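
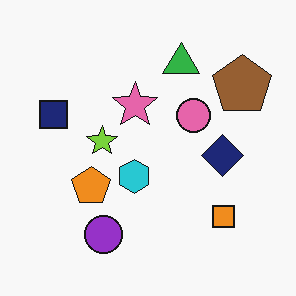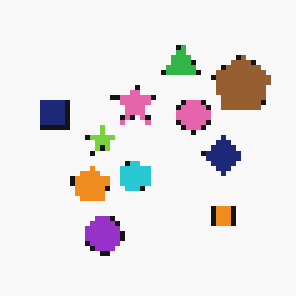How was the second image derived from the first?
This is the original image mildly pixelated.

Shapes are reduced to large square blocks; fine edges and outlines are lost — a downscale-then-upscale (mosaic) effect.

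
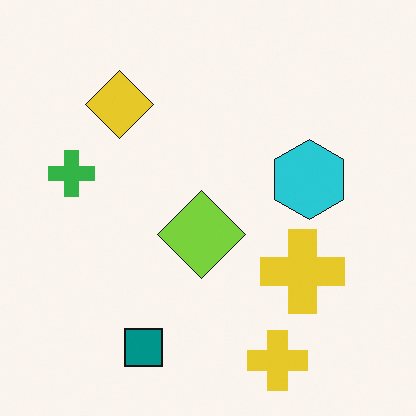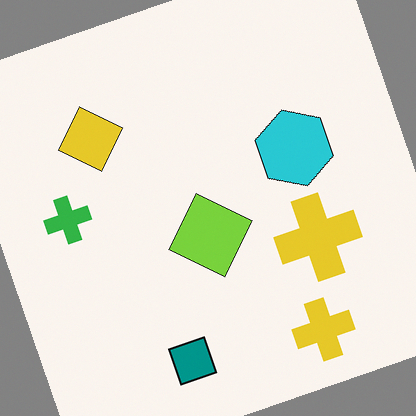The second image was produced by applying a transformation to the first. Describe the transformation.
This is the original image rotated counter-clockwise by a moderate amount.

Every shape is tilted by the same angle and the image corners show triangular fill wedges — a whole-image rotation by a non-right angle.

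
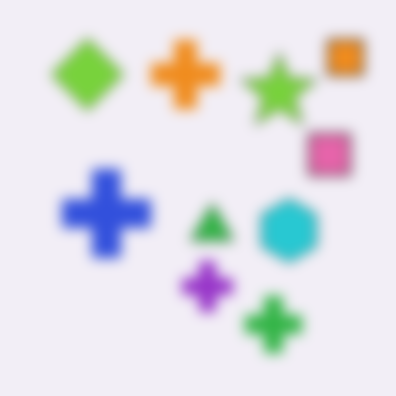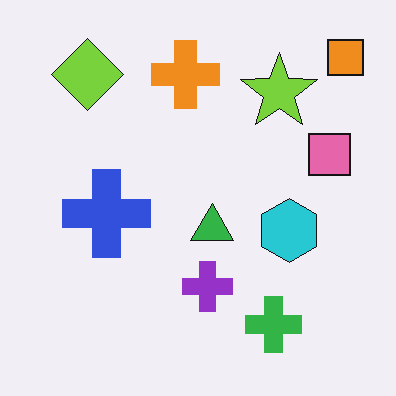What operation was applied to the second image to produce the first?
It was heavily blurred.

Shape edges and outlines are uniformly softened across the whole image.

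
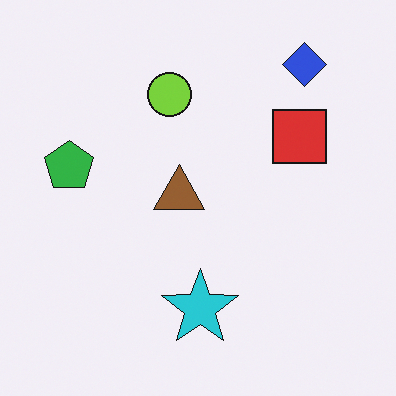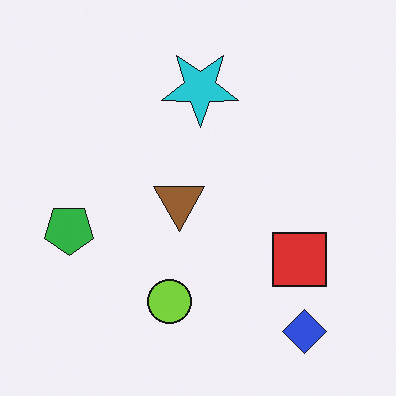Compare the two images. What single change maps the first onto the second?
It was flipped vertically (top ↔ bottom).

The blue diamond is in the top-right of the first image and the bottom-right of the second — shapes on opposite sides of the horizontal midline have swapped in a mirror flip.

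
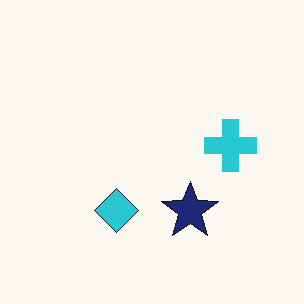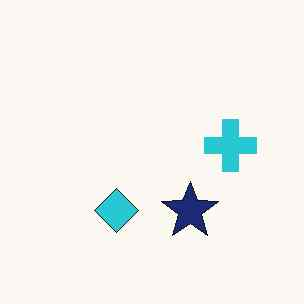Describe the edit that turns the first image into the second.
The second image is the first JPEG-compressed with visible artifacts.

Blocky 8×8 compression artifacts appear around shape edges and the flat background shows ringing — characteristic JPEG degradation.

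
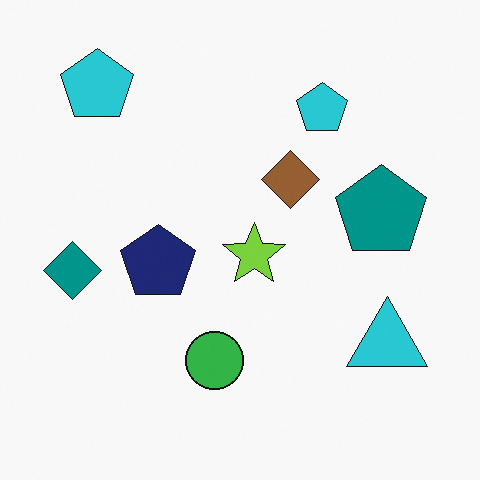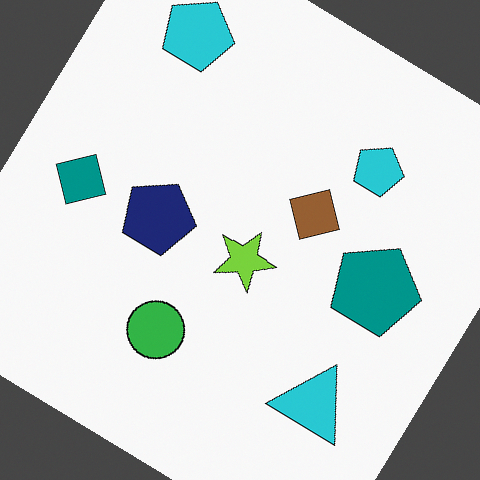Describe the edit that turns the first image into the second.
The image was rotated clockwise by a large amount — several tens of degrees.

Every shape is tilted by the same angle and the image corners show triangular fill wedges — a whole-image rotation by a non-right angle.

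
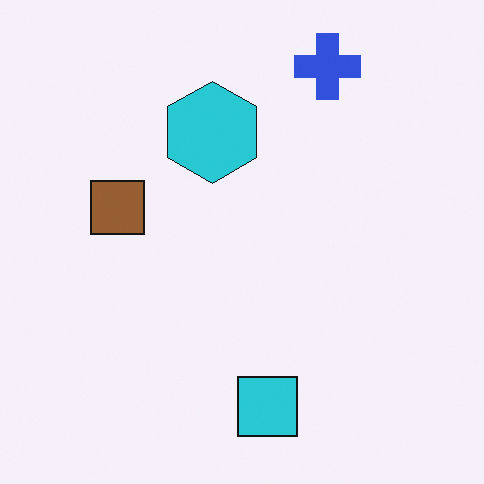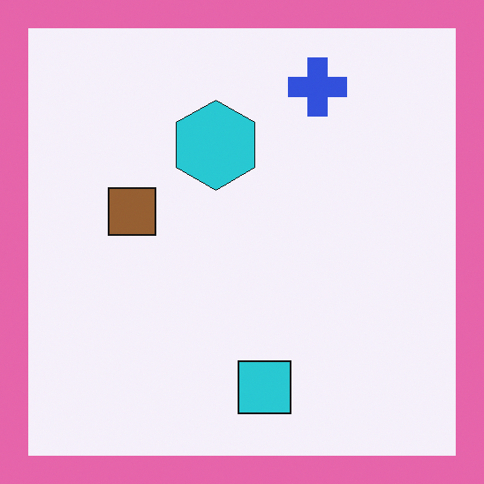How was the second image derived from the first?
It was framed with a pink border.

A solid pink frame runs around the edge of the second image, with the content slightly shrunk inside it.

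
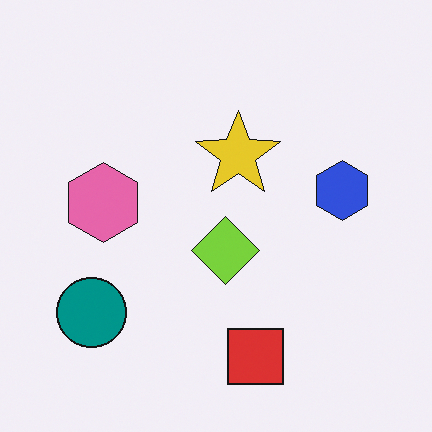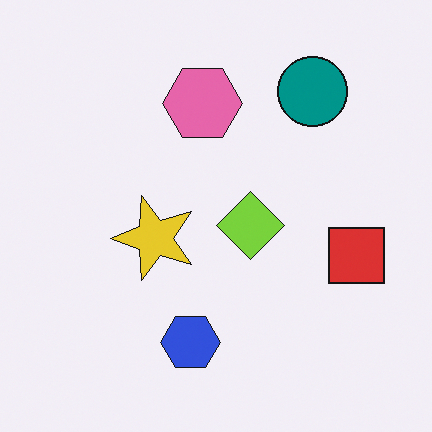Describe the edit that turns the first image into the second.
The image was transposed (reflected across the top-left ↔ bottom-right diagonal).

Shapes have swapped their row and column positions — what was in the top-right is now in the bottom-left — a diagonal reflection.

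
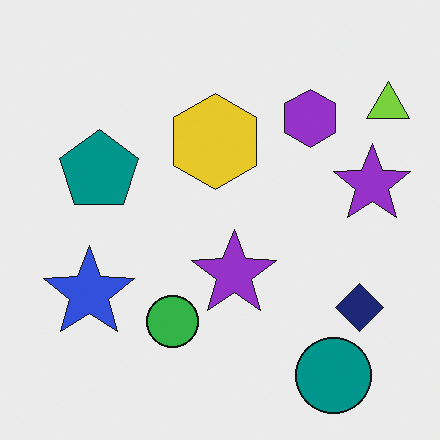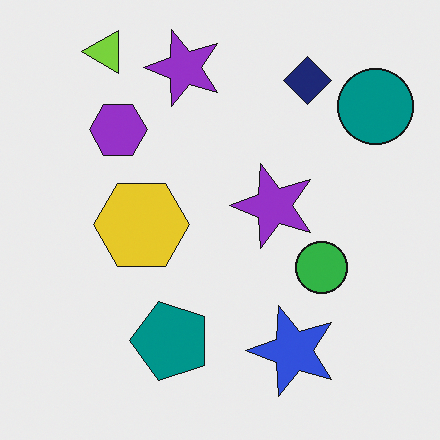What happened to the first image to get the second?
The image was rotated 90° counter-clockwise.

The lime triangle sits in the top-right of the first image and the top-left of the second — consistent with a whole-image 90° counter-clockwise rotation.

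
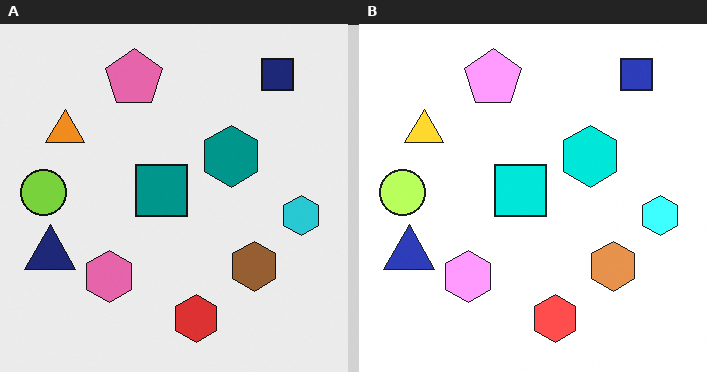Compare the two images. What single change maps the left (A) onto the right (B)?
This is the original image noticeably brightened.

Every pixel — background and shapes alike — is uniformly brightened.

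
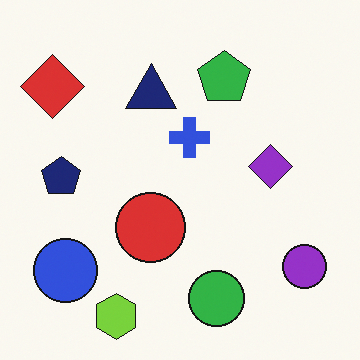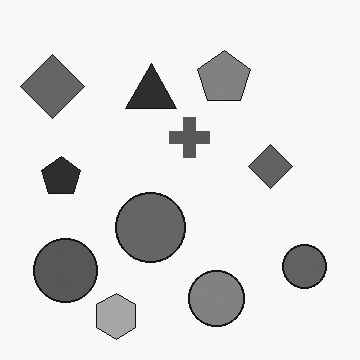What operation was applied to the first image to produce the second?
This is the original image converted to grayscale.

All color is removed — every shape is now a shade of grey.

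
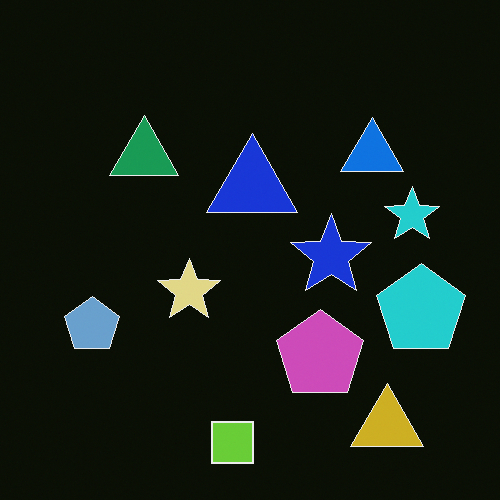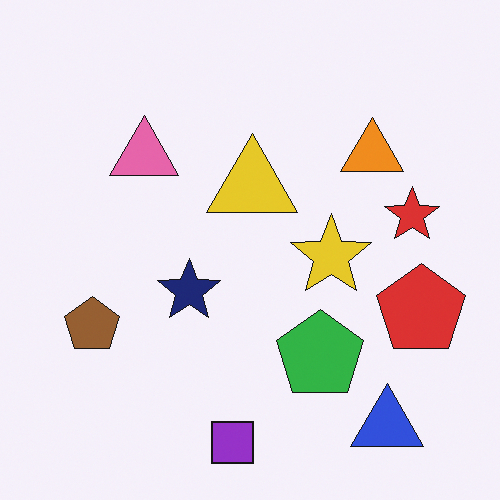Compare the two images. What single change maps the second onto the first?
The first image is the second color-inverted (negative).

The light background has become dark and every shape's color is its complement — a photographic negative.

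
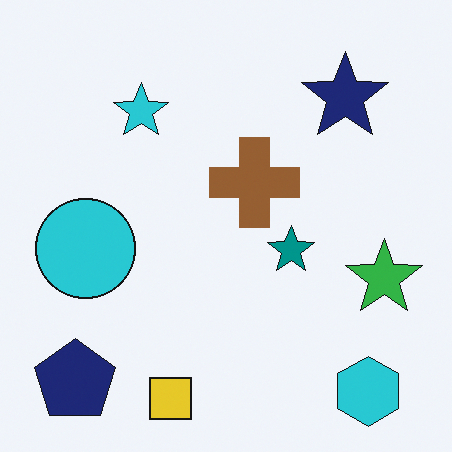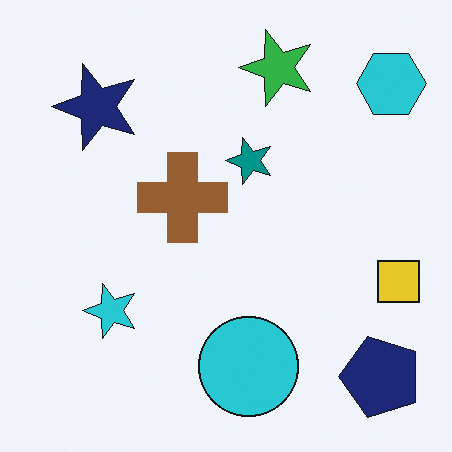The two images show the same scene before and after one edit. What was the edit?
It was rotated 90° counter-clockwise.

The cyan hexagon sits in the bottom-right of the first image and the top-right of the second — consistent with a whole-image 90° counter-clockwise rotation.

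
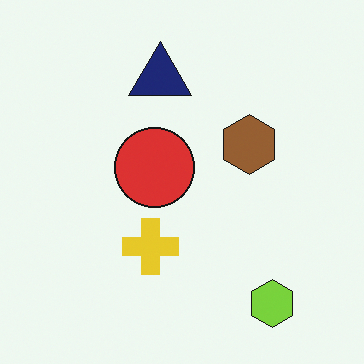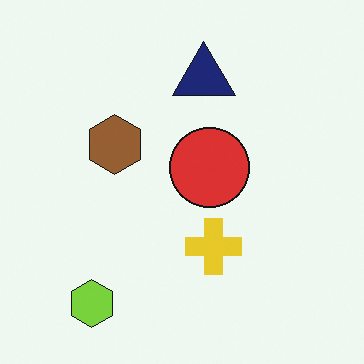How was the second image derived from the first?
The transformation is: flipped horizontally (left ↔ right).

The lime hexagon is in the bottom-right of the first image and the bottom-left of the second — shapes on opposite sides of the vertical midline have swapped in a mirror flip.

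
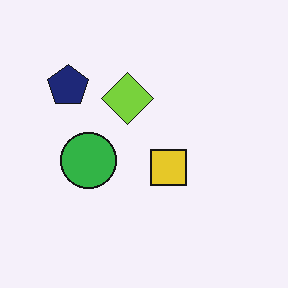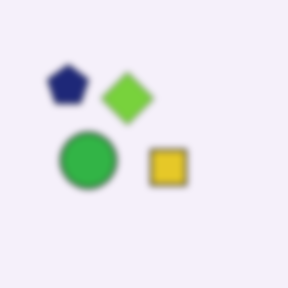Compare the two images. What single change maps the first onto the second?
This is the original image noticeably gaussian-blurred.

Shape edges and outlines are uniformly softened across the whole image.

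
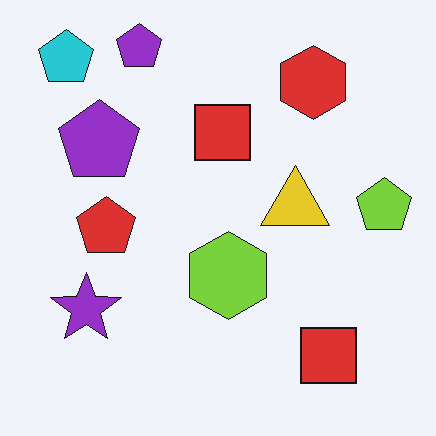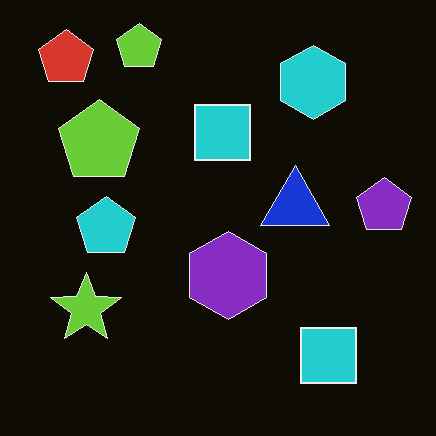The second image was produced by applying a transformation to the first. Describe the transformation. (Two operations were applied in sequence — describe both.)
The second image is the first JPEG-compressed with visible artifacts, then color-inverted (negative).

Blocky 8×8 compression artifacts appear around shape edges and the flat background shows ringing — characteristic JPEG degradation. The light background has become dark and every shape's color is its complement — a photographic negative.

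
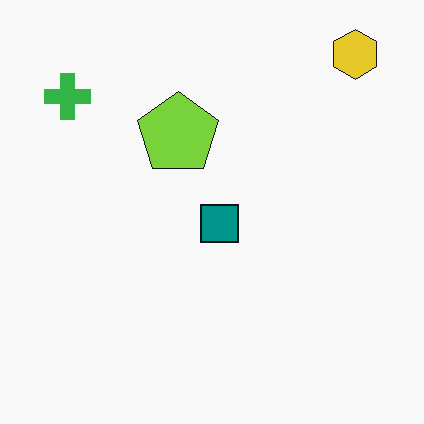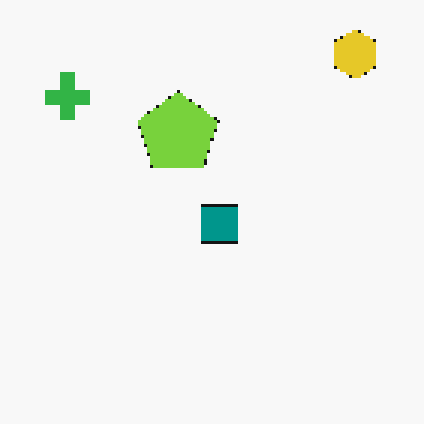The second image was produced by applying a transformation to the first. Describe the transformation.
This is the original image lightly pixelated (a mild mosaic effect).

Shapes are reduced to large square blocks; fine edges and outlines are lost — a downscale-then-upscale (mosaic) effect.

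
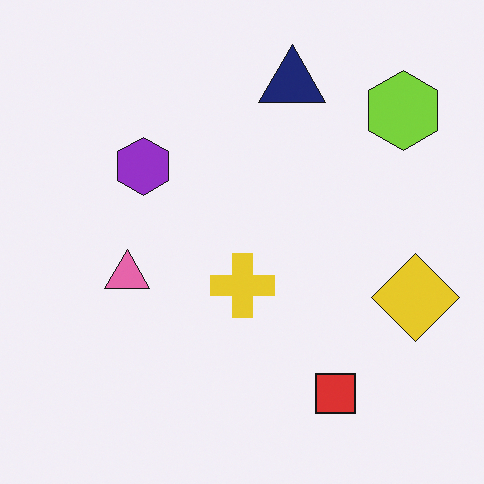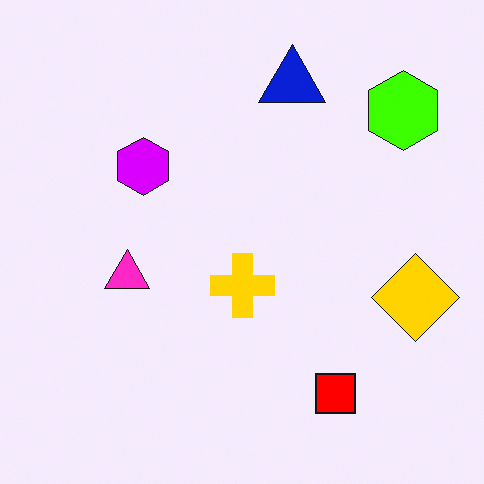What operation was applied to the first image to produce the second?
This is the original image heavily oversaturated.

All colors are more vivid — a global saturation change.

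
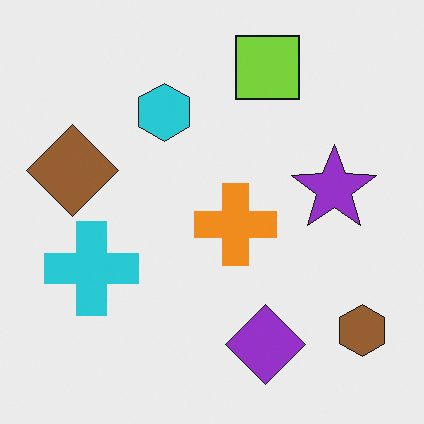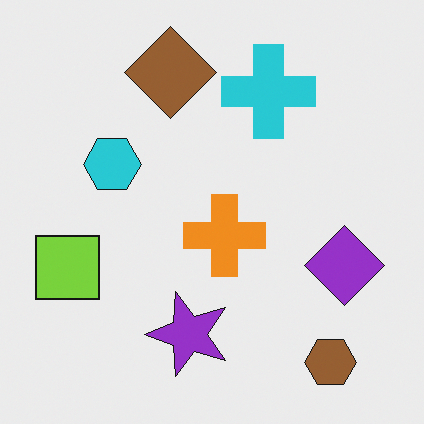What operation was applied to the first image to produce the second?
Transposed (reflected across the top-left ↔ bottom-right diagonal).

Shapes have swapped their row and column positions — what was in the top-right is now in the bottom-left — a diagonal reflection.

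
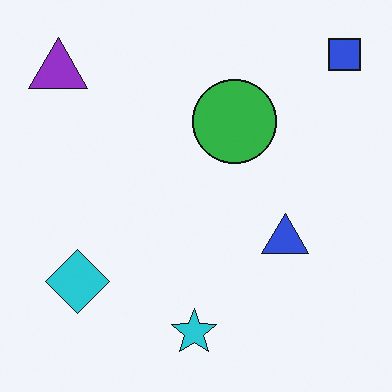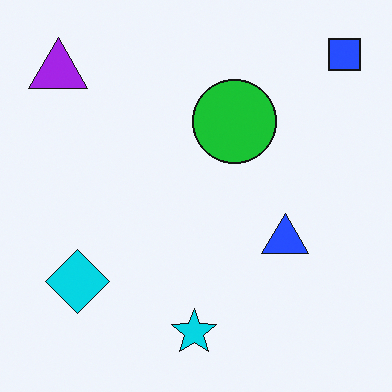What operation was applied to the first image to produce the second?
It was slightly oversaturated.

All colors are more vivid — a global saturation change.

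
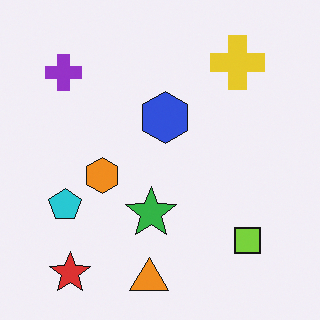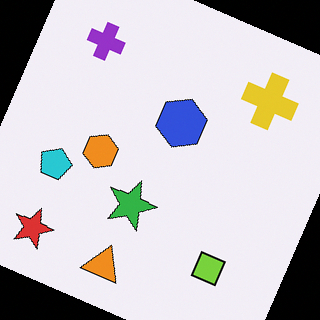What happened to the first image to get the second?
The image was rotated clockwise by a clearly visible amount.

Every shape is tilted by the same angle and the image corners show triangular fill wedges — a whole-image rotation by a non-right angle.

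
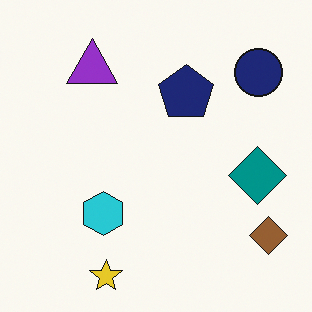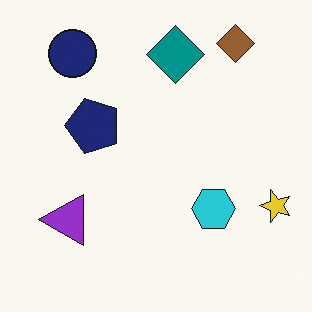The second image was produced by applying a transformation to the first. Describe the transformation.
The second image is the first rotated 90° counter-clockwise.

The brown diamond sits in the bottom-right of the first image and the top-right of the second — consistent with a whole-image 90° counter-clockwise rotation.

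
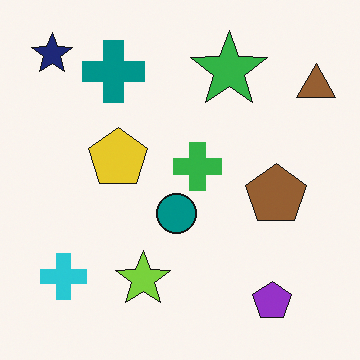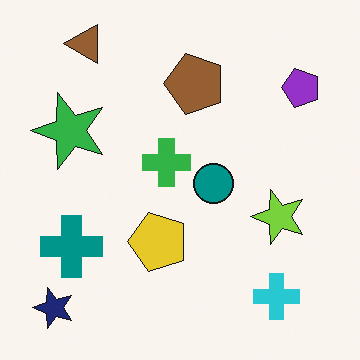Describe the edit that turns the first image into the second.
This is the original image rotated 90° counter-clockwise.

The navy star sits in the top-left of the first image and the bottom-left of the second — consistent with a whole-image 90° counter-clockwise rotation.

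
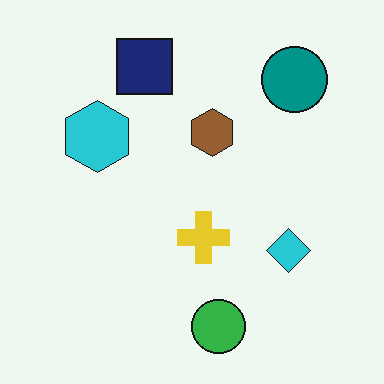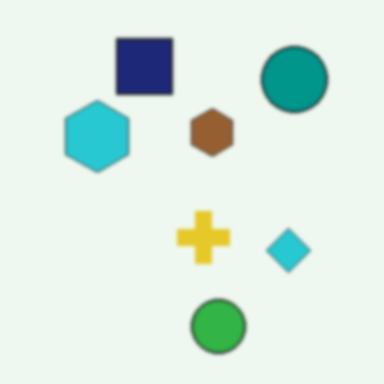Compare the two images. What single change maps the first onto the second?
The image was lightly blurred.

Shape edges and outlines are uniformly softened across the whole image.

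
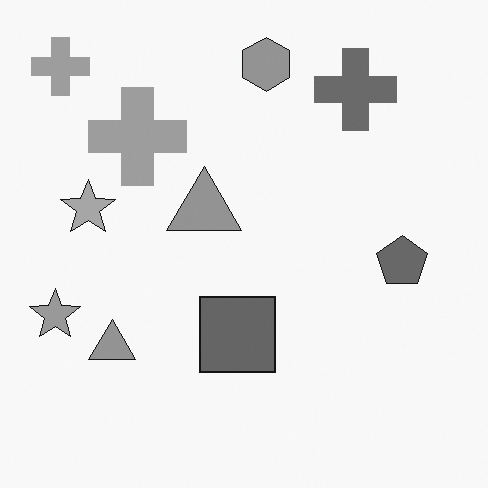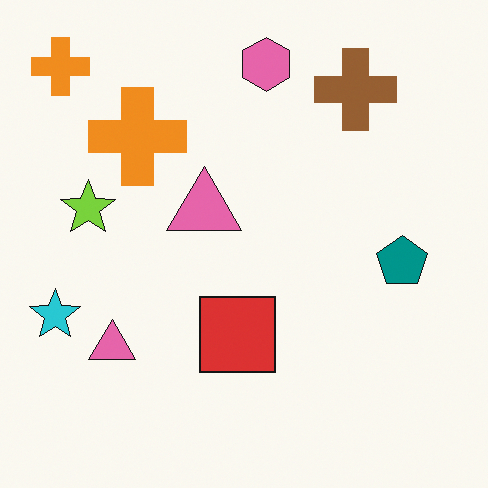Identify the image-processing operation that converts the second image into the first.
The first image is the second converted to grayscale.

All color is removed — every shape is now a shade of grey.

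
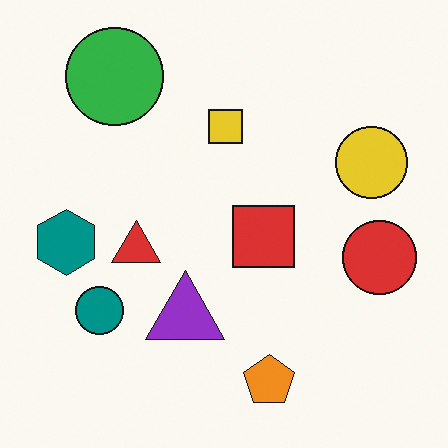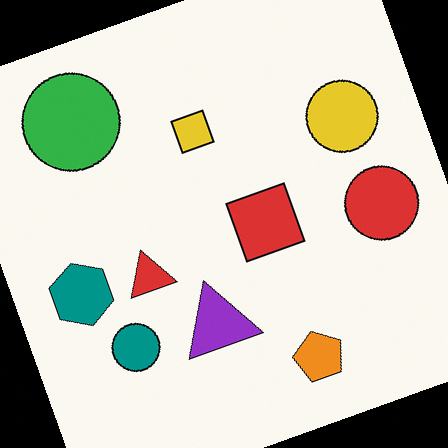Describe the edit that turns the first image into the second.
This is the original image rotated counter-clockwise by a moderate amount.

Every shape is tilted by the same angle and the image corners show triangular fill wedges — a whole-image rotation by a non-right angle.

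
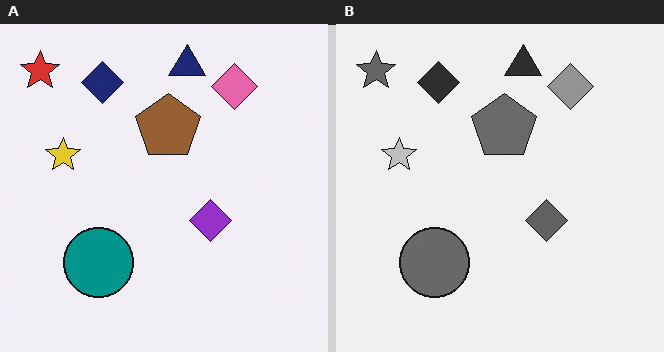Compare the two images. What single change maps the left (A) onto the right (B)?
This is the original image converted to grayscale.

All color is removed — every shape is now a shade of grey.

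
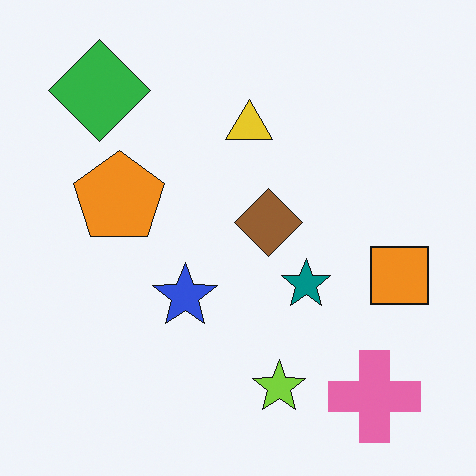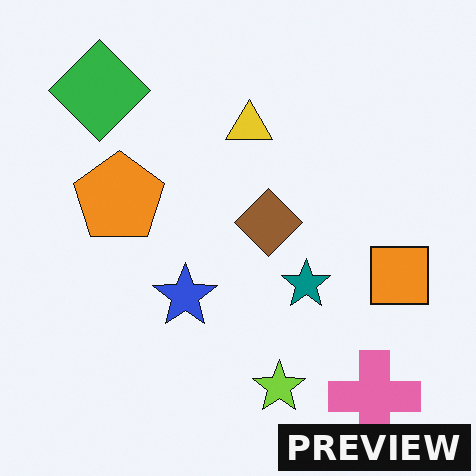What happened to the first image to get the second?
The image was watermarked with the text "PREVIEW" in the lower-right corner.

A dark label reading "PREVIEW" appears in the lower-right corner.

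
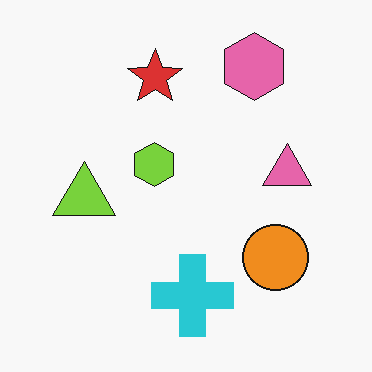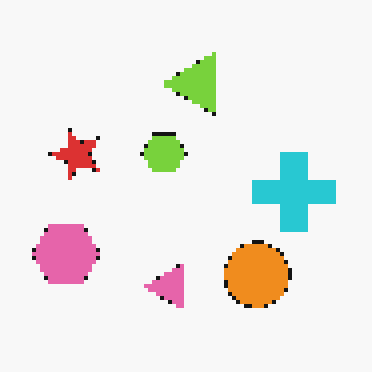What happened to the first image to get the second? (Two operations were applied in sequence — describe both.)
The image was transposed (reflected across the top-left ↔ bottom-right diagonal), then lightly pixelated (a mild mosaic effect).

Shapes have swapped their row and column positions — what was in the top-right is now in the bottom-left — a diagonal reflection. Shapes are reduced to large square blocks; fine edges and outlines are lost — a downscale-then-upscale (mosaic) effect.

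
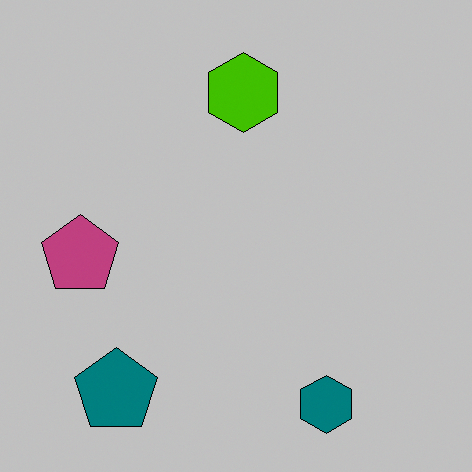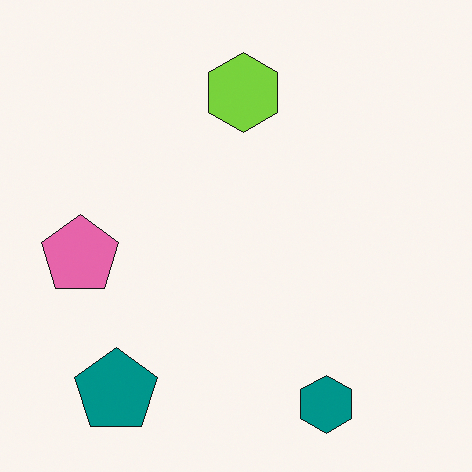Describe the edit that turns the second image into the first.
Aggressively posterized.

Each flat color has snapped to a coarser quantized level — most visibly, the near-white background has dropped to a flat grey.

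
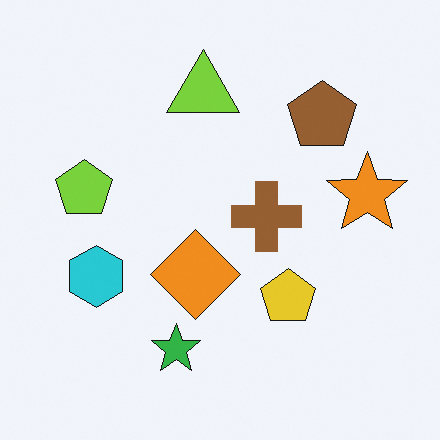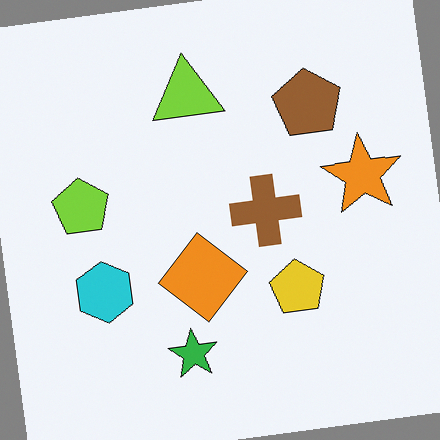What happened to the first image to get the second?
The transformation is: rotated counter-clockwise by a small amount.

Every shape is tilted by the same angle and the image corners show triangular fill wedges — a whole-image rotation by a non-right angle.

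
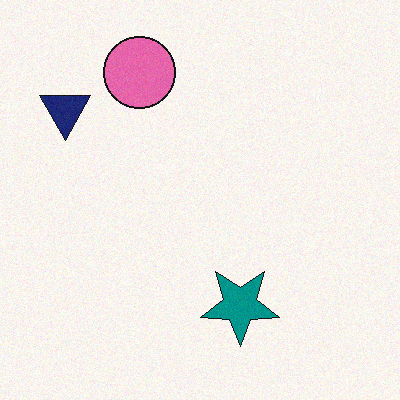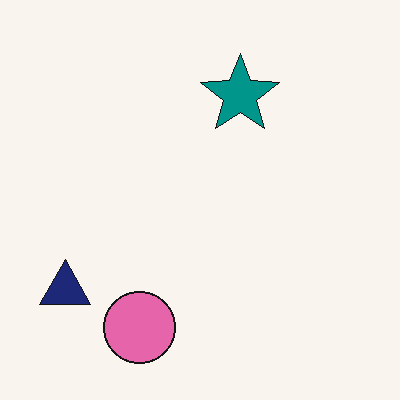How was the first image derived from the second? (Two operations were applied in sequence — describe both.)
Flipped vertically (top ↔ bottom), then degraded with light additive noise.

The pink circle is in the bottom of the second image and the top of the first — shapes on opposite sides of the horizontal midline have swapped in a mirror flip. Random speckle covers the whole image, including the flat background.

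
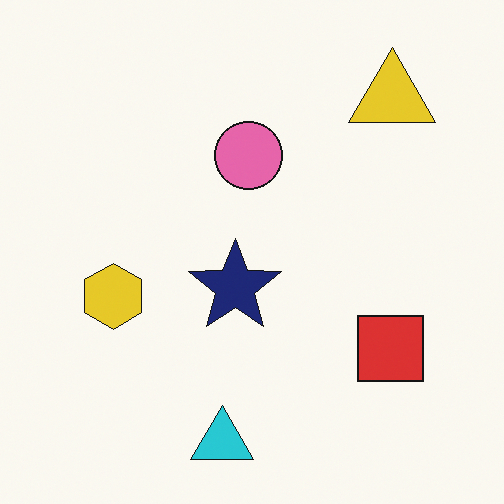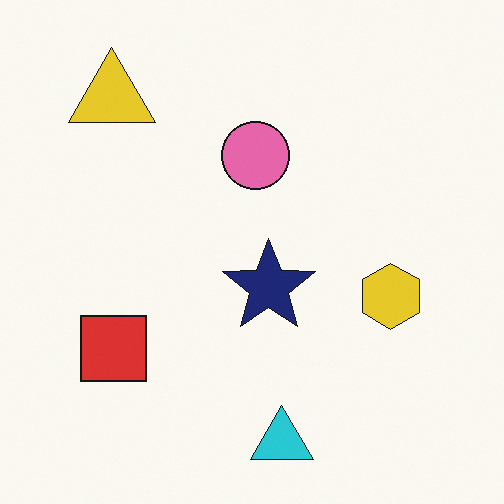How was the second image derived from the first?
The image was flipped horizontally (left ↔ right).

The yellow triangle is in the top-right of the first image and the top-left of the second — shapes on opposite sides of the vertical midline have swapped in a mirror flip.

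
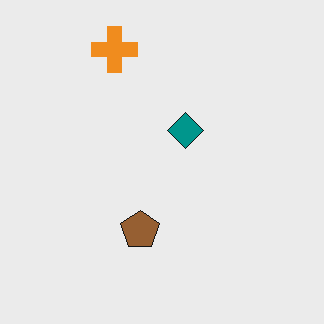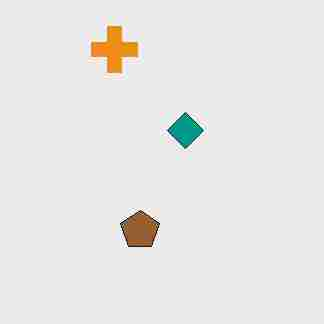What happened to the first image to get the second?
It was heavily JPEG-compressed with obvious blocking artifacts.

Blocky 8×8 compression artifacts appear around shape edges and the flat background shows ringing — characteristic JPEG degradation.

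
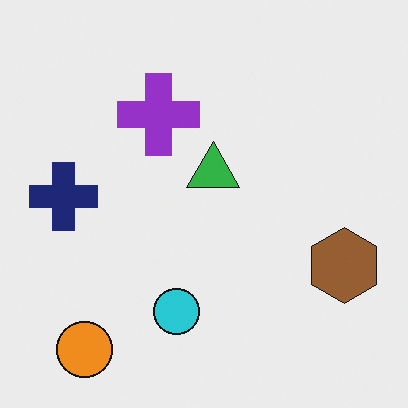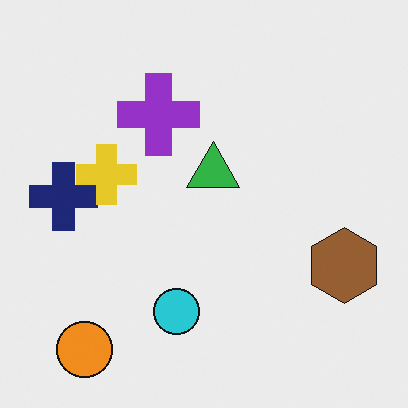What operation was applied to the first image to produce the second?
The image was overlaid with an additional yellow cross.

A yellow cross appears in the second image that is absent from the first.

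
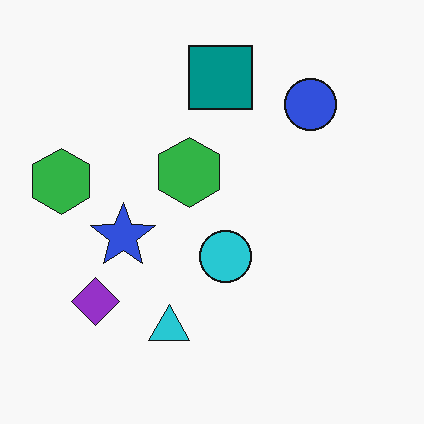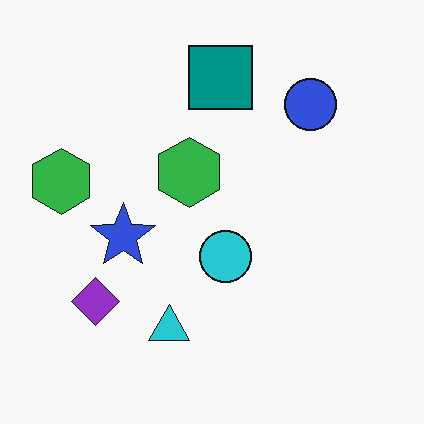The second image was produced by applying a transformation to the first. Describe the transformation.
It was given moderate JPEG compression.

Blocky 8×8 compression artifacts appear around shape edges and the flat background shows ringing — characteristic JPEG degradation.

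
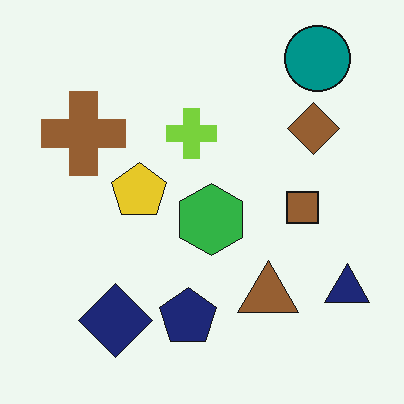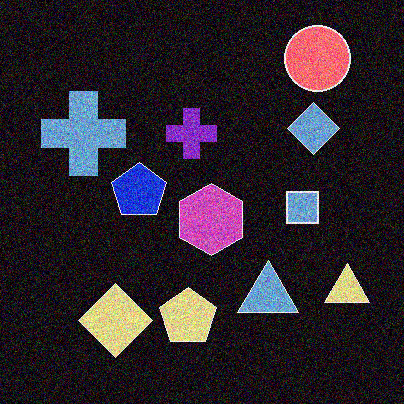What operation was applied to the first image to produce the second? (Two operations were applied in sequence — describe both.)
The transformation is: color-inverted (negative), then degraded with heavy additive noise.

The light background has become dark and every shape's color is its complement — a photographic negative. Random speckle covers the whole image, including the flat background.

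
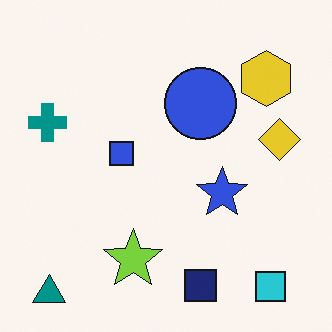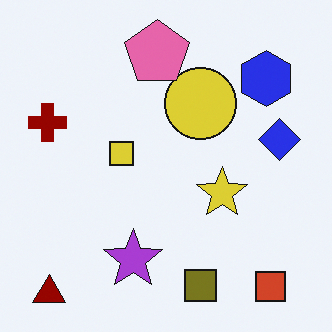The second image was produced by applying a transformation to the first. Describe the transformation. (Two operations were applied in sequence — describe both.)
The second image is the first hue-shifted by a large amount, then overlaid with an additional pink pentagon.

Every shape's color has rotated by the same amount around the hue wheel — a uniform hue shift. A pink pentagon appears in the second image that is absent from the first.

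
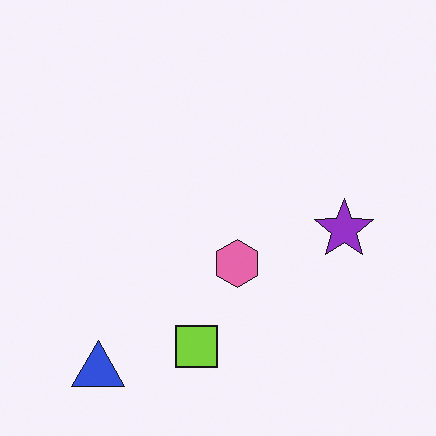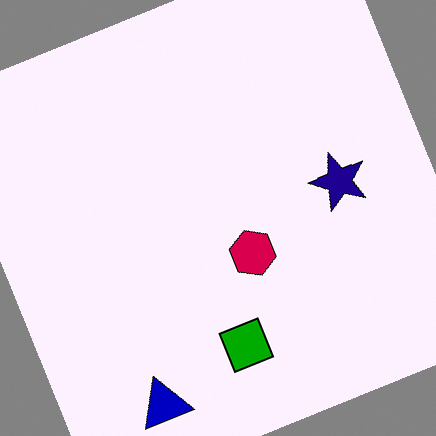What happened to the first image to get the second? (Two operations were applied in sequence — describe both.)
This is the original image boosted in contrast, then rotated counter-clockwise by a moderate amount.

Tones are pushed away from mid-grey across the whole image — a global contrast change. Every shape is tilted by the same angle and the image corners show triangular fill wedges — a whole-image rotation by a non-right angle.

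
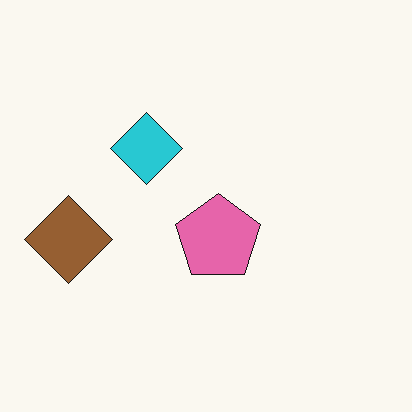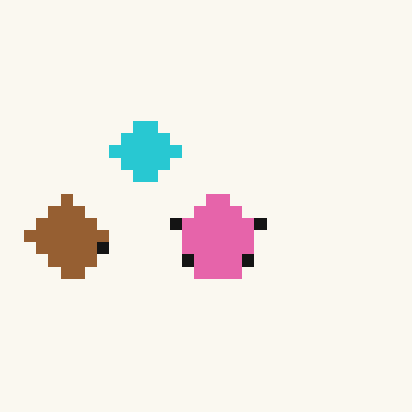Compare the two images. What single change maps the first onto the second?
The image was coarsely pixelated.

Shapes are reduced to large square blocks; fine edges and outlines are lost — a downscale-then-upscale (mosaic) effect.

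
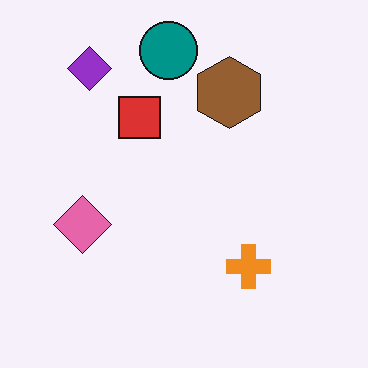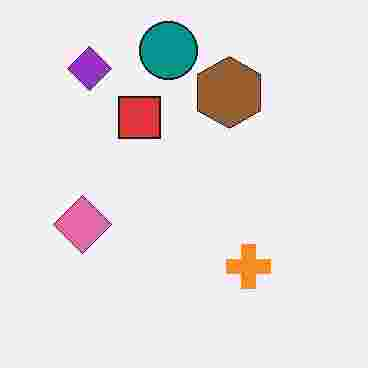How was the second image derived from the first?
The image was heavily JPEG-compressed with obvious blocking artifacts.

Blocky 8×8 compression artifacts appear around shape edges and the flat background shows ringing — characteristic JPEG degradation.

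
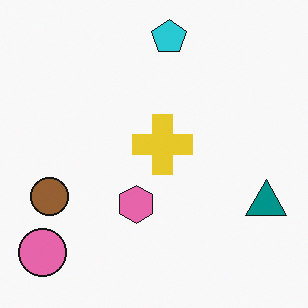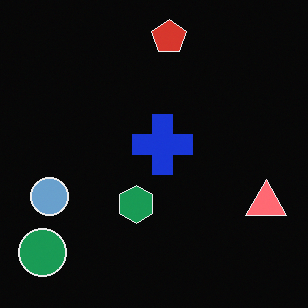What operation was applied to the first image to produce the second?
Color-inverted (negative).

The light background has become dark and every shape's color is its complement — a photographic negative.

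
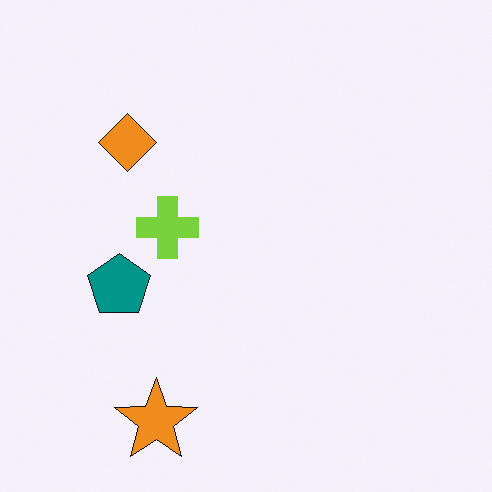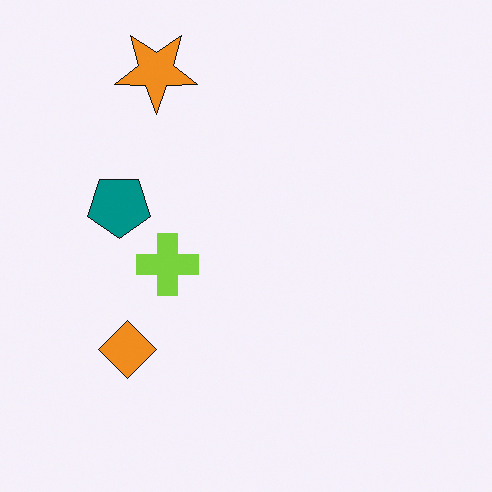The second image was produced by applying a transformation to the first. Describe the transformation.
The transformation is: flipped vertically (top ↔ bottom).

The orange star is in the bottom-left of the first image and the top-left of the second — shapes on opposite sides of the horizontal midline have swapped in a mirror flip.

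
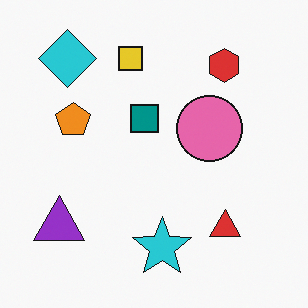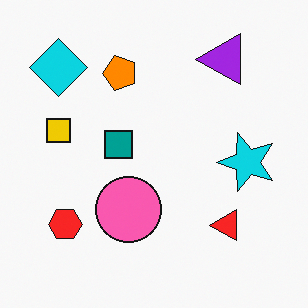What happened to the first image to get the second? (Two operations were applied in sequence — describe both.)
The image was transposed (reflected across the top-left ↔ bottom-right diagonal), then slightly oversaturated.

Shapes have swapped their row and column positions — what was in the top-right is now in the bottom-left — a diagonal reflection. All colors are more vivid — a global saturation change.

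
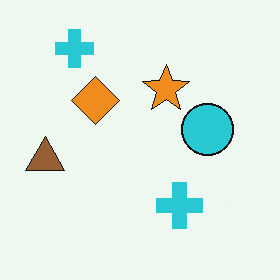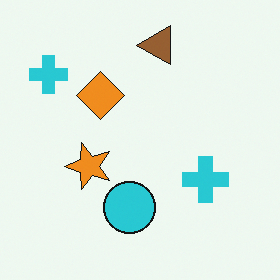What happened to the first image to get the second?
This is the original image transposed (reflected across the top-left ↔ bottom-right diagonal).

Shapes have swapped their row and column positions — what was in the top-right is now in the bottom-left — a diagonal reflection.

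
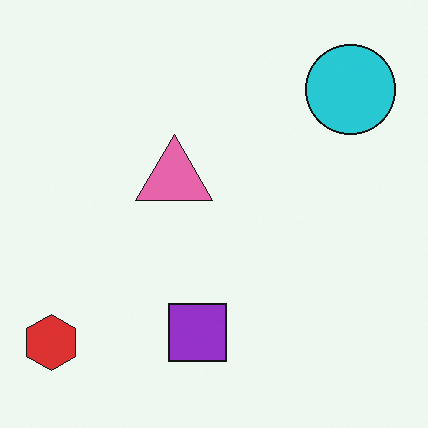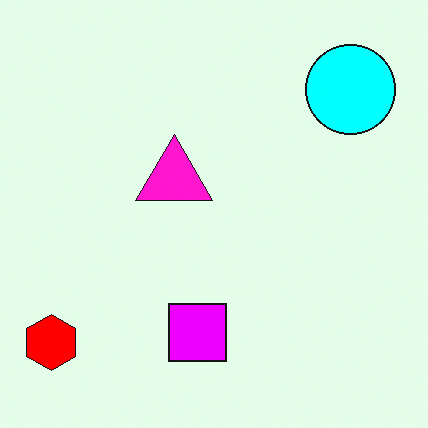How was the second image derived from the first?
Made much more vivid (saturation change).

All colors are more vivid — a global saturation change.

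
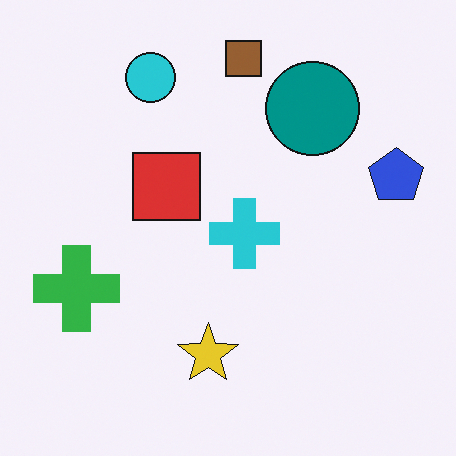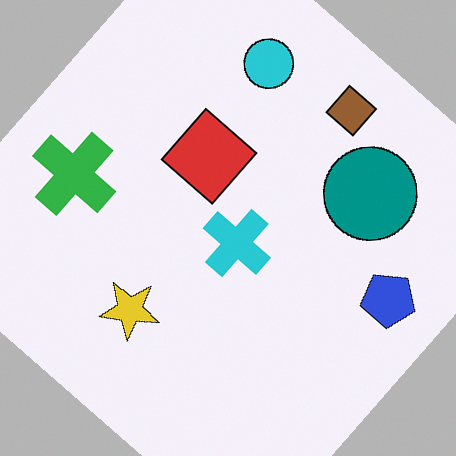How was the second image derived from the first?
It was rotated clockwise by a large amount — several tens of degrees.

Every shape is tilted by the same angle and the image corners show triangular fill wedges — a whole-image rotation by a non-right angle.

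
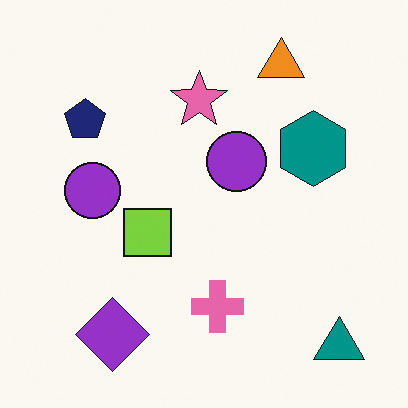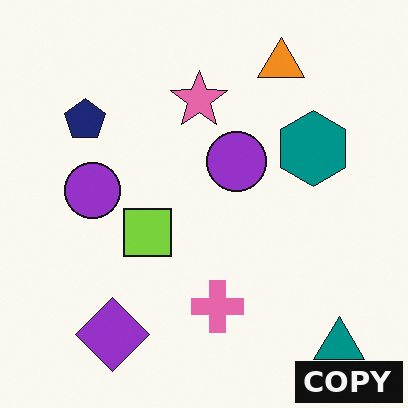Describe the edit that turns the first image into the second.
Watermarked with the text "COPY" in the lower-right corner.

A dark label reading "COPY" appears in the lower-right corner.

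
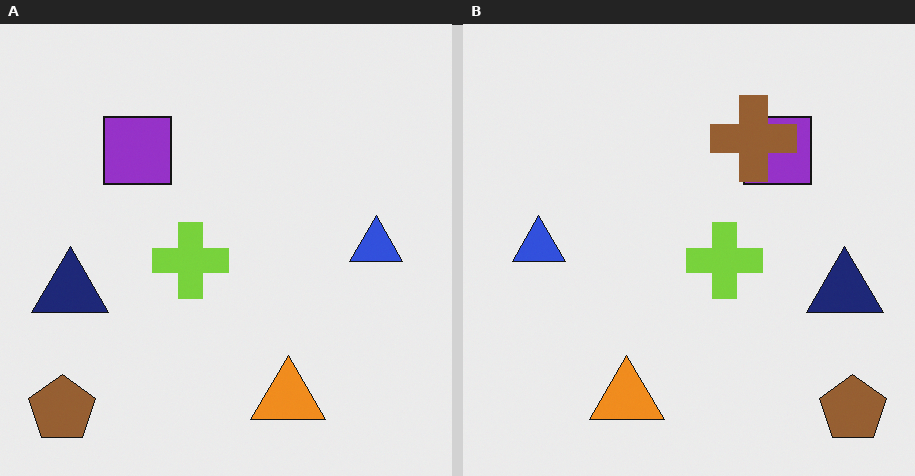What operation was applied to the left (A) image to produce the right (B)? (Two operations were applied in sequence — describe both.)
The transformation is: flipped horizontally (left ↔ right), then overlaid with an additional brown cross.

The brown pentagon is in the bottom-left of the left (A) image and the bottom-right of the right (B) — shapes on opposite sides of the vertical midline have swapped in a mirror flip. A brown cross appears in the right (B) image that is absent from the left (A).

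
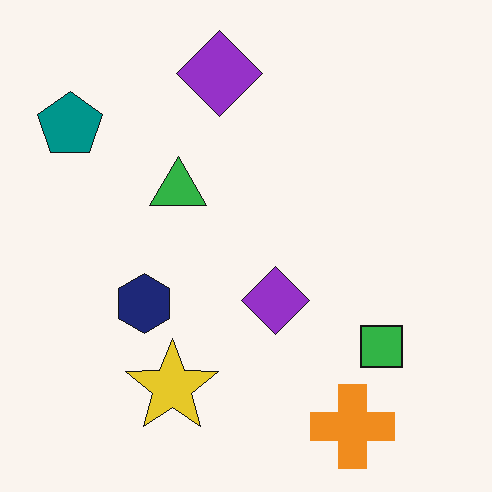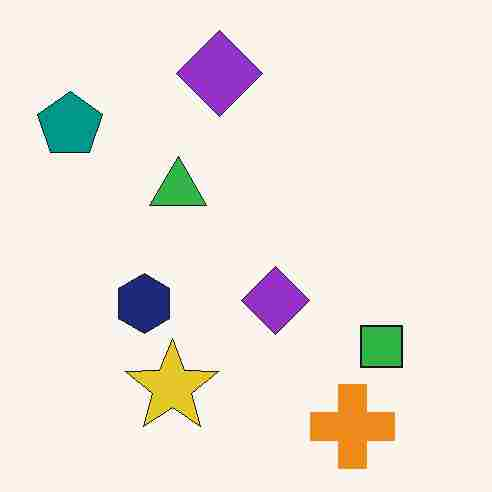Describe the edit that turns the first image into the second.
The transformation is: degraded with heavy JPEG compression.

Blocky 8×8 compression artifacts appear around shape edges and the flat background shows ringing — characteristic JPEG degradation.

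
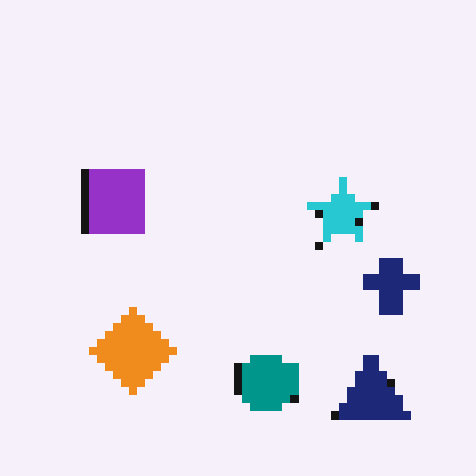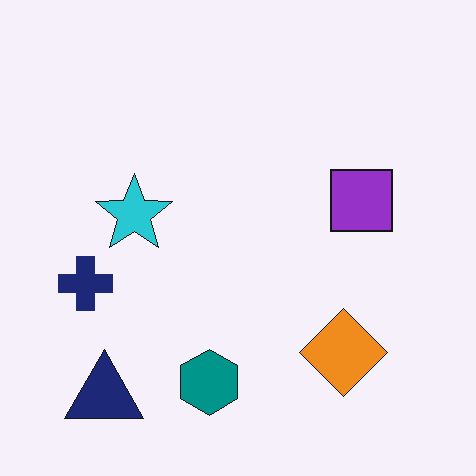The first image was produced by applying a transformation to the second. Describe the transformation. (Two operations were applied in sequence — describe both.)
The transformation is: flipped horizontally (left ↔ right), then moderately pixelated.

The navy cross is in the left of the second image and the right of the first — shapes on opposite sides of the vertical midline have swapped in a mirror flip. Shapes are reduced to large square blocks; fine edges and outlines are lost — a downscale-then-upscale (mosaic) effect.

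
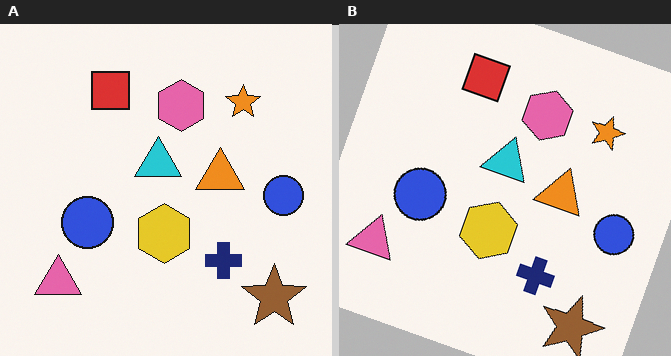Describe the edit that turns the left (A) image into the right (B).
This is the original image rotated clockwise by a moderate amount.

Every shape is tilted by the same angle and the image corners show triangular fill wedges — a whole-image rotation by a non-right angle.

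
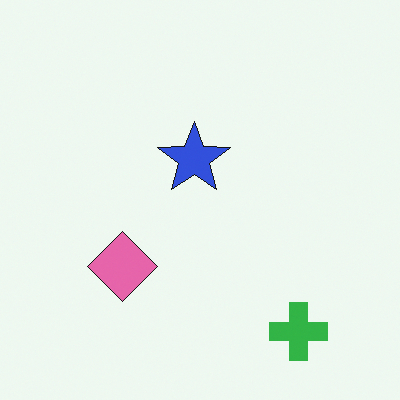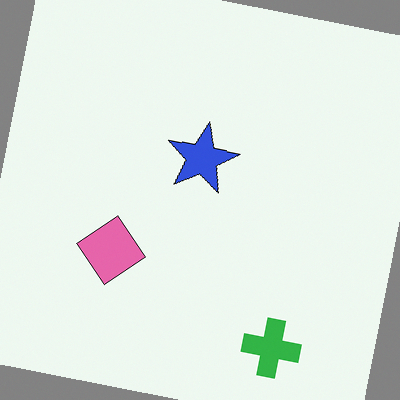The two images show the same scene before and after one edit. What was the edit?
The image was rotated clockwise by a slight angle.

Every shape is tilted by the same angle and the image corners show triangular fill wedges — a whole-image rotation by a non-right angle.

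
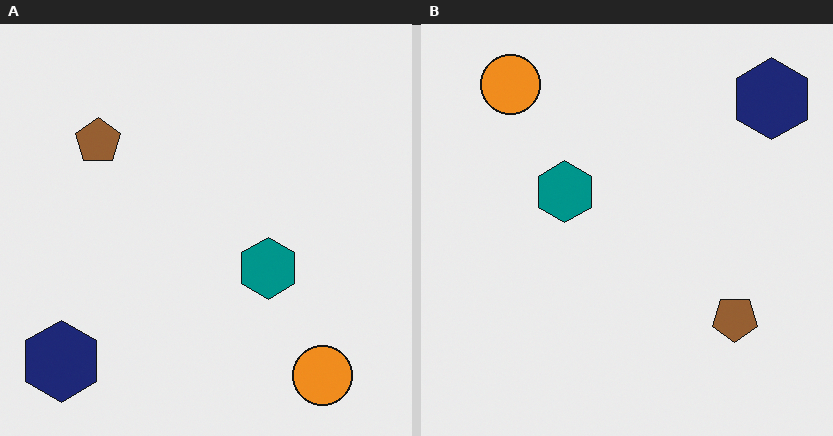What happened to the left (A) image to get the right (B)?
It was rotated 180°.

The navy hexagon sits in the bottom-left of the left (A) image and the top-right of the right (B) — consistent with a whole-image 180° rotation.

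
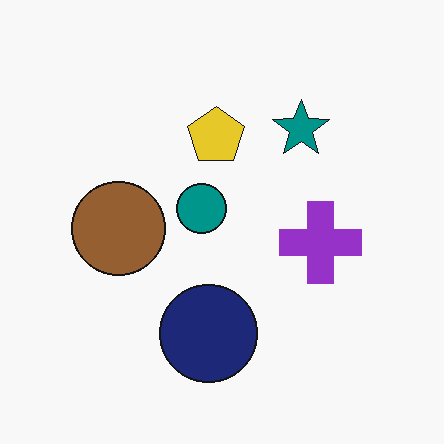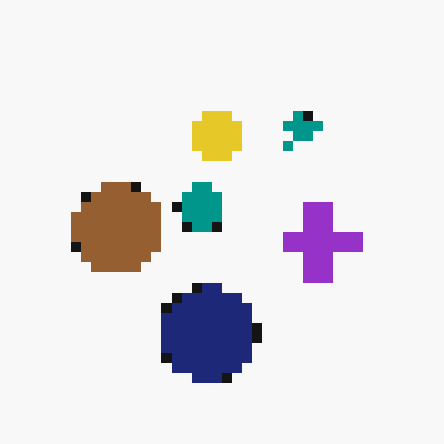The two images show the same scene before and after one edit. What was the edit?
The second image is the first heavily pixelated into large blocks.

Shapes are reduced to large square blocks; fine edges and outlines are lost — a downscale-then-upscale (mosaic) effect.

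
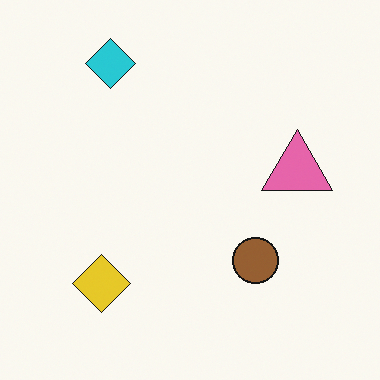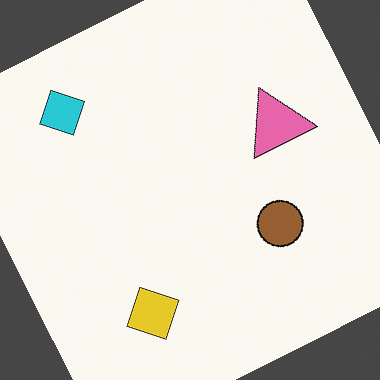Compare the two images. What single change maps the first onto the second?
It was rotated counter-clockwise by a moderate amount.

Every shape is tilted by the same angle and the image corners show triangular fill wedges — a whole-image rotation by a non-right angle.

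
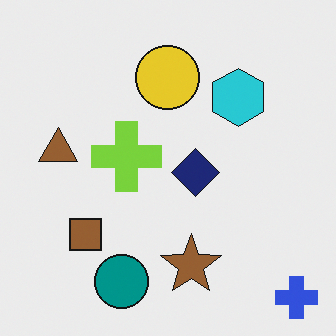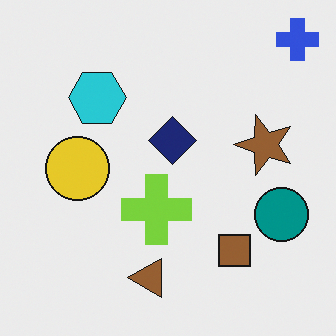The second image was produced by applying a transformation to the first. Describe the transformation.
The transformation is: rotated 90° counter-clockwise.

The blue cross sits in the bottom-right of the first image and the top-right of the second — consistent with a whole-image 90° counter-clockwise rotation.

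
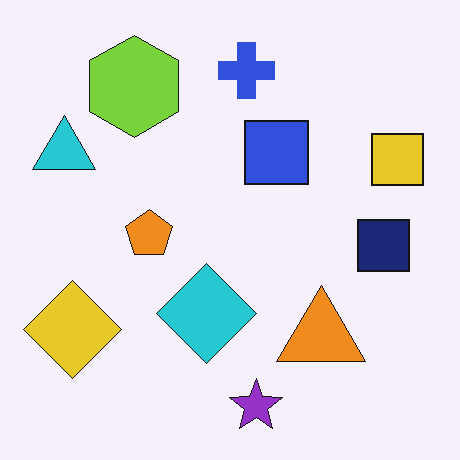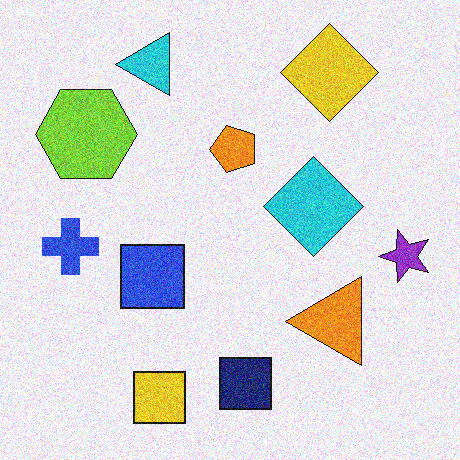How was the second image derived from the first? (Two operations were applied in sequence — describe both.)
The transformation is: transposed (reflected across the top-left ↔ bottom-right diagonal), then degraded with moderate additive noise.

Shapes have swapped their row and column positions — what was in the top-right is now in the bottom-left — a diagonal reflection. Random speckle covers the whole image, including the flat background.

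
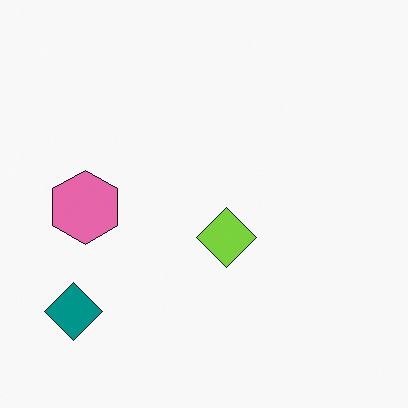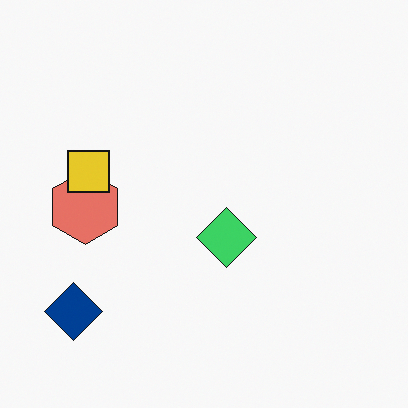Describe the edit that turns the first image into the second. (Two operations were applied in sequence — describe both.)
The transformation is: hue-shifted by a small amount, then overlaid with an additional yellow square.

Every shape's color has rotated by the same amount around the hue wheel — a uniform hue shift. A yellow square appears in the second image that is absent from the first.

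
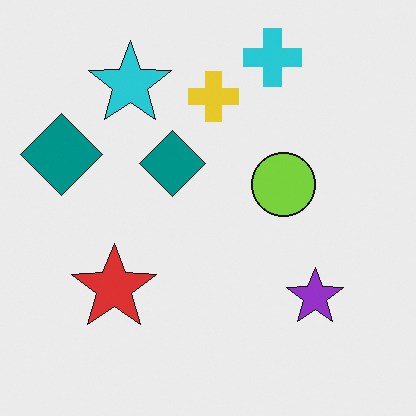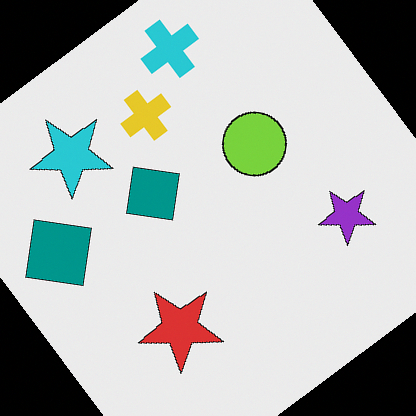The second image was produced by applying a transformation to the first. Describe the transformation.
This is the original image rotated counter-clockwise by a large amount — several tens of degrees.

Every shape is tilted by the same angle and the image corners show triangular fill wedges — a whole-image rotation by a non-right angle.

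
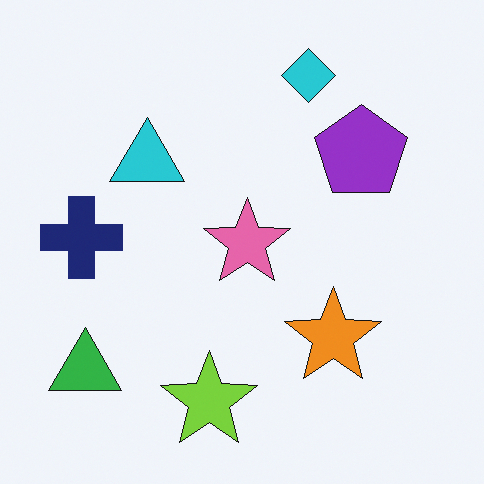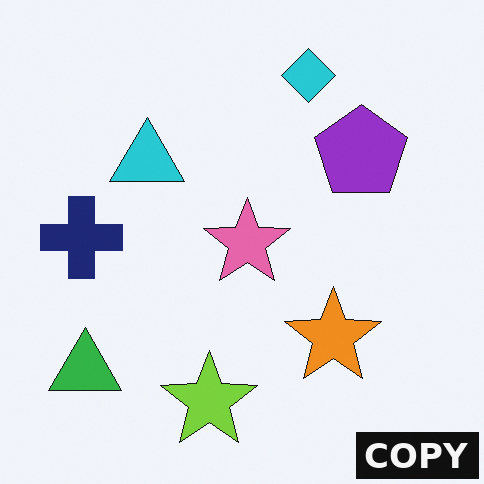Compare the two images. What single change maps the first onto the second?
The image was watermarked with the text "COPY" in the lower-right corner.

A dark label reading "COPY" appears in the lower-right corner.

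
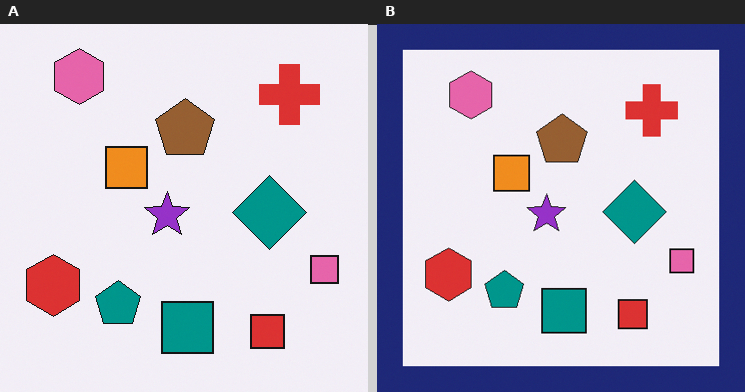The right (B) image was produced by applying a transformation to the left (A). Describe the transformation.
The transformation is: framed with a navy border.

A solid navy frame runs around the edge of the right (B) image, with the content slightly shrunk inside it.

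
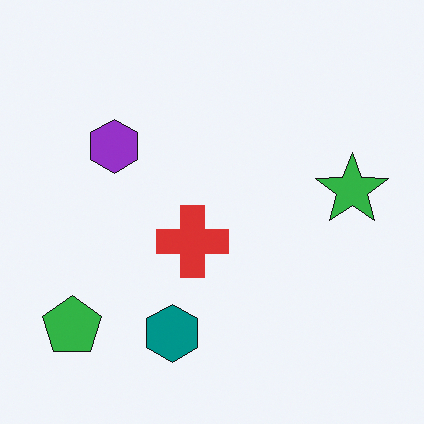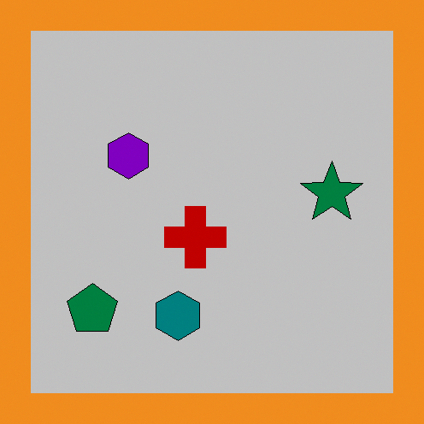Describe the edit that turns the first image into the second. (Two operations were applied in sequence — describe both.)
It was heavily posterized to just a handful of flat colors, then framed with a orange border.

Each flat color has snapped to a coarser quantized level — most visibly, the near-white background has dropped to a flat grey. A solid orange frame runs around the edge of the second image, with the content slightly shrunk inside it.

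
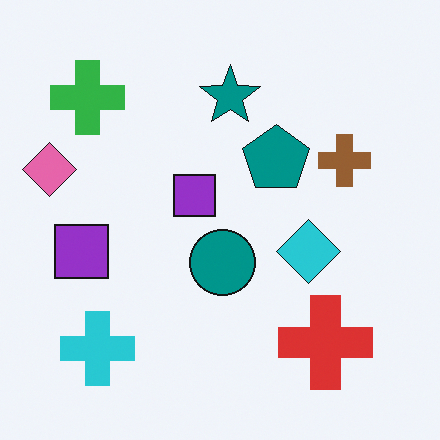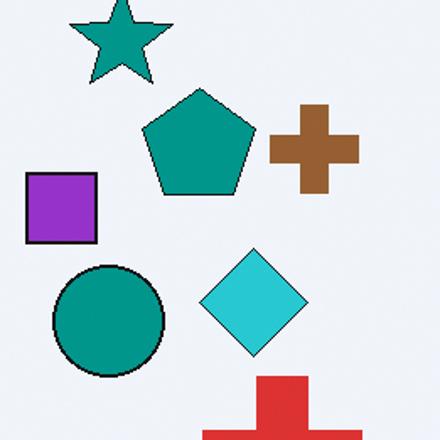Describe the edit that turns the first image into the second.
The image was cropped to a noticeably smaller region and rescaled.

The visible shapes are larger and the field of view is narrower; shapes near the original edges may be partly or wholly outside the frame — a crop-and-rescale.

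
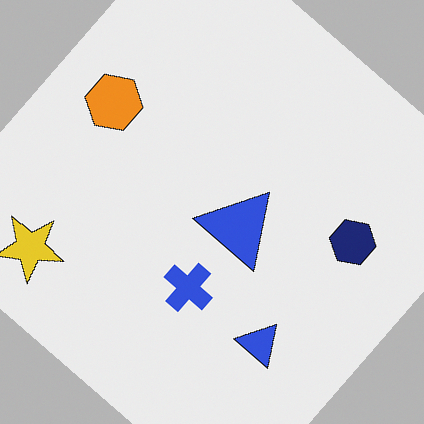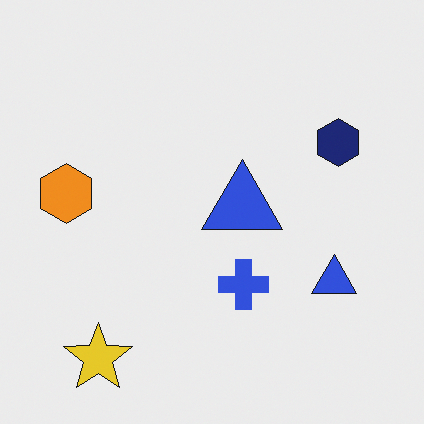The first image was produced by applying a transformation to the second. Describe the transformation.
Rotated clockwise by a large amount — several tens of degrees.

Every shape is tilted by the same angle and the image corners show triangular fill wedges — a whole-image rotation by a non-right angle.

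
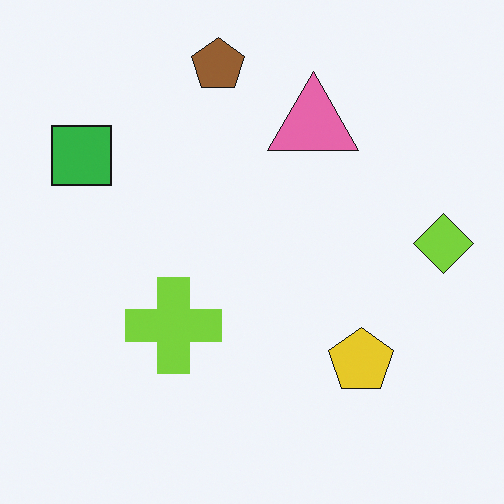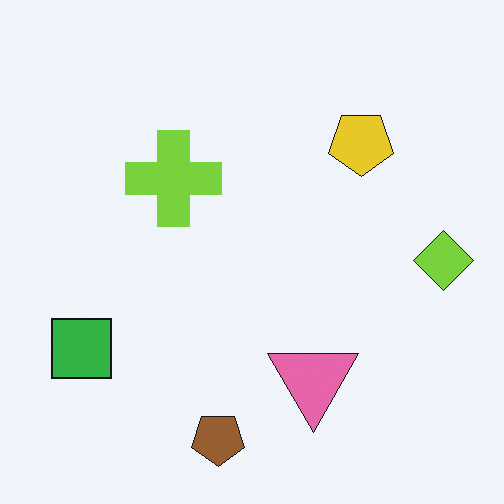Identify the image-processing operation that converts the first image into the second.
The second image is the first flipped vertically (top ↔ bottom).

The brown pentagon is in the top of the first image and the bottom of the second — shapes on opposite sides of the horizontal midline have swapped in a mirror flip.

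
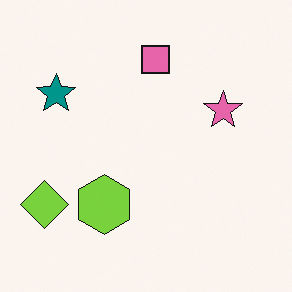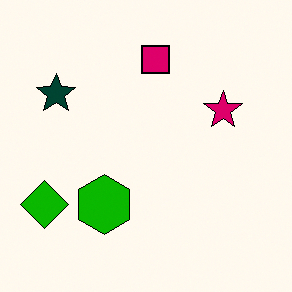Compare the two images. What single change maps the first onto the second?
The image was given much higher contrast.

Tones are pushed away from mid-grey across the whole image — a global contrast change.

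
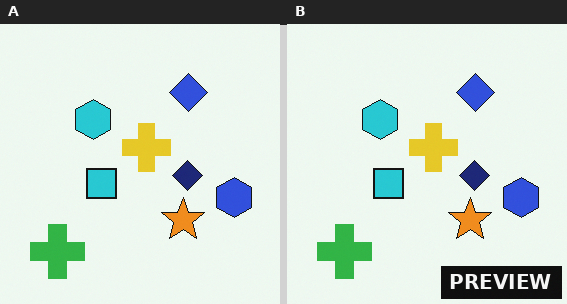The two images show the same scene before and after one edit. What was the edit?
Watermarked with the text "PREVIEW" in the lower-right corner.

A dark label reading "PREVIEW" appears in the lower-right corner.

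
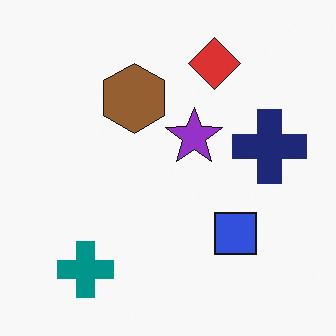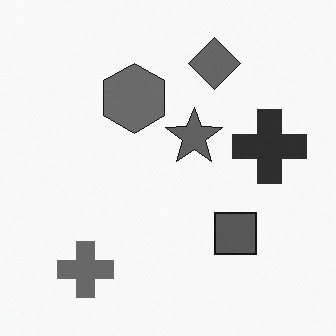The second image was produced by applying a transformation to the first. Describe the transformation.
The image was converted to grayscale.

All color is removed — every shape is now a shade of grey.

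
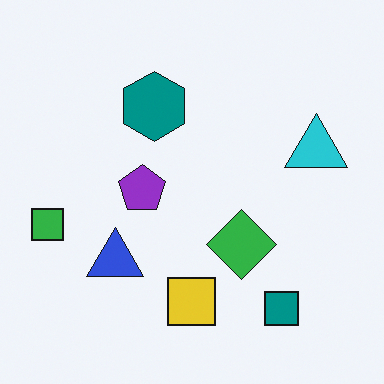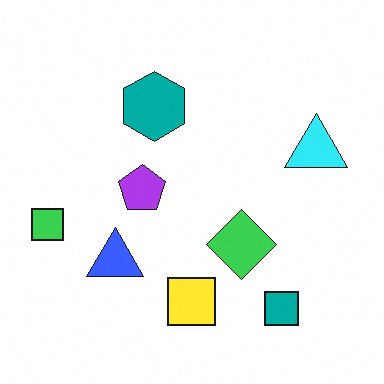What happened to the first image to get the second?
Brightened a little.

Every pixel — background and shapes alike — is uniformly brightened.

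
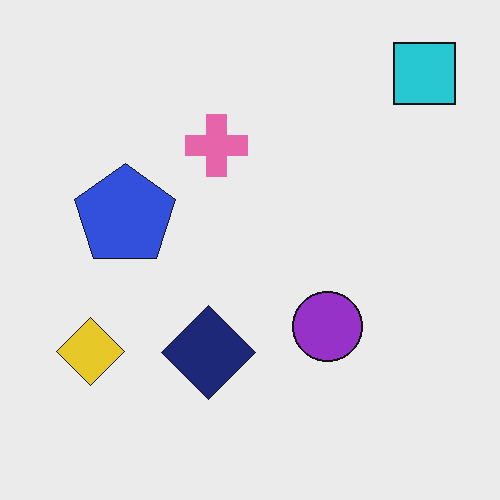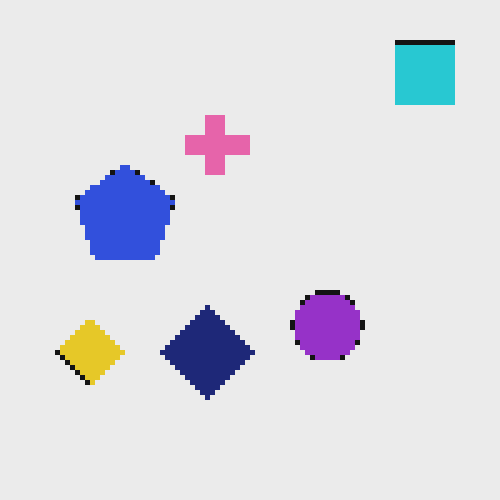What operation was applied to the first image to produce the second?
The image was lightly pixelated (a mild mosaic effect).

Shapes are reduced to large square blocks; fine edges and outlines are lost — a downscale-then-upscale (mosaic) effect.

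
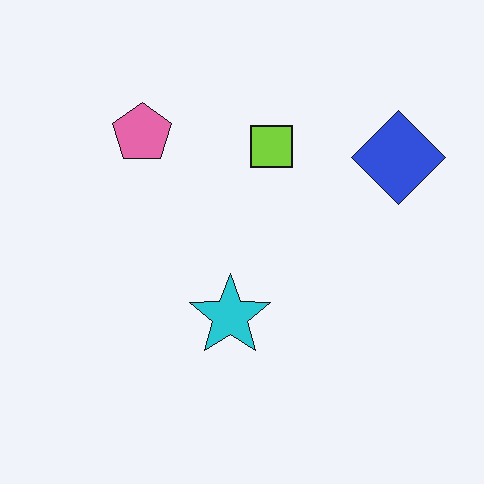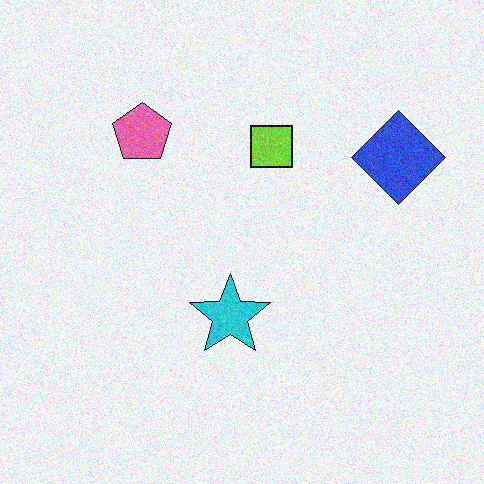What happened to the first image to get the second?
This is the original image degraded with moderate additive noise.

Random speckle covers the whole image, including the flat background.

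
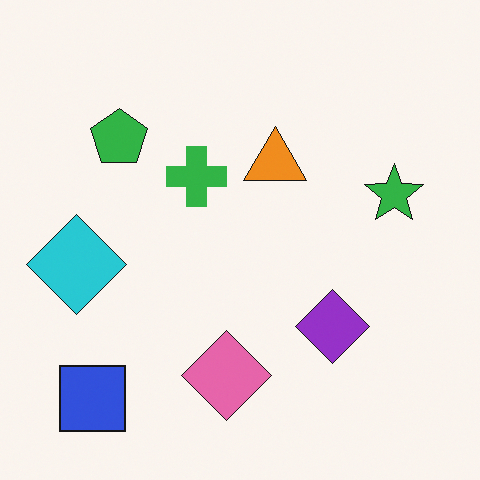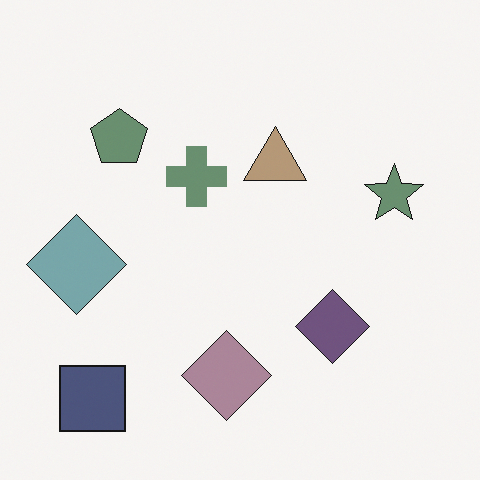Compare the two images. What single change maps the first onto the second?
The image was made much more muted (saturation change).

All colors are more muted and greyish — a global saturation change.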